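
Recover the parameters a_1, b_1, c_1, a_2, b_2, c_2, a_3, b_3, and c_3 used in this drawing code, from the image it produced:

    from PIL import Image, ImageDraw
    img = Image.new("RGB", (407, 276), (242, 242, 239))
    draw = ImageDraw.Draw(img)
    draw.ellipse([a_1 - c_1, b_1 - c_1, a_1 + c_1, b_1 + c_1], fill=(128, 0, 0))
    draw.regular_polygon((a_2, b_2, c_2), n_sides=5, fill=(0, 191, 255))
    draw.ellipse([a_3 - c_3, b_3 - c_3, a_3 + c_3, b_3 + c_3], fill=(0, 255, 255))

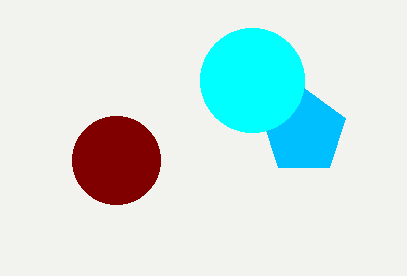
a_1 = 116; b_1 = 160; c_1 = 44; a_2 = 304; b_2 = 132; c_2 = 44; a_3 = 252; b_3 = 80; c_3 = 52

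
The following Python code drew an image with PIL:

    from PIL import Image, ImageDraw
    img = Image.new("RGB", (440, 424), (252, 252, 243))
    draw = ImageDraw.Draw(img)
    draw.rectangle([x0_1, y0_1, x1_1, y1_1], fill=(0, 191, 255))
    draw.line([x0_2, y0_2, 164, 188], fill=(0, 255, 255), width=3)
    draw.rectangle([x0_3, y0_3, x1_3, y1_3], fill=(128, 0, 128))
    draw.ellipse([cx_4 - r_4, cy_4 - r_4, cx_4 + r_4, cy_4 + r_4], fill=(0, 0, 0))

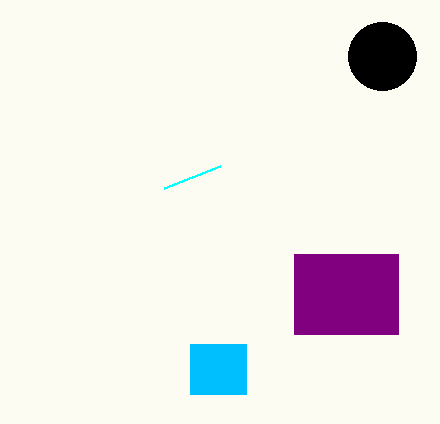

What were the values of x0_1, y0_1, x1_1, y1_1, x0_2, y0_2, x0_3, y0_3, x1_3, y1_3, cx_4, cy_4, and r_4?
x0_1 = 190
y0_1 = 344
x1_1 = 246
y1_1 = 394
x0_2 = 220
y0_2 = 166
x0_3 = 294
y0_3 = 254
x1_3 = 398
y1_3 = 334
cx_4 = 382
cy_4 = 56
r_4 = 34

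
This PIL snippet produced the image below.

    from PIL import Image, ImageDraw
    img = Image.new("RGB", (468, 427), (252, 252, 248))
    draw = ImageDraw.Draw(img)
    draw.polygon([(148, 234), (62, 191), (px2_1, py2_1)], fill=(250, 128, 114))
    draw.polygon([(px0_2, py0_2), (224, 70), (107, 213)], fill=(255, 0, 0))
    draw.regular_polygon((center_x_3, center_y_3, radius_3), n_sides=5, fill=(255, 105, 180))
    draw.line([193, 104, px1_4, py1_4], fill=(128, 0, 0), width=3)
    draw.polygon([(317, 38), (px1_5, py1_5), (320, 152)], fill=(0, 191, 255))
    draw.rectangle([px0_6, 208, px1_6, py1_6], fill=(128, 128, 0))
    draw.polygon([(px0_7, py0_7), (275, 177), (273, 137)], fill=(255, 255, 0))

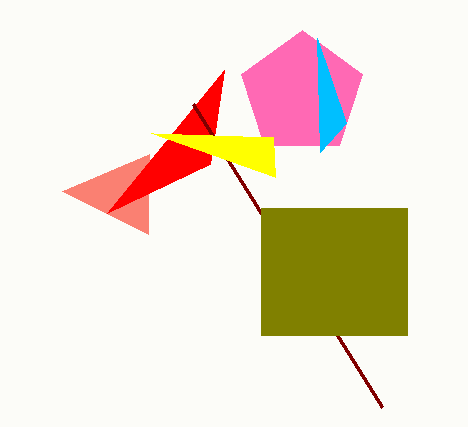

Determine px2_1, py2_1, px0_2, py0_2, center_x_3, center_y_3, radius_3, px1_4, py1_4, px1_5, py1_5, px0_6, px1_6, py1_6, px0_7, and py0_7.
px2_1 = 149, py2_1 = 154, px0_2 = 210, py0_2 = 164, center_x_3 = 302, center_y_3 = 94, radius_3 = 64, px1_4 = 382, py1_4 = 407, px1_5 = 346, py1_5 = 123, px0_6 = 261, px1_6 = 407, py1_6 = 335, px0_7 = 151, py0_7 = 133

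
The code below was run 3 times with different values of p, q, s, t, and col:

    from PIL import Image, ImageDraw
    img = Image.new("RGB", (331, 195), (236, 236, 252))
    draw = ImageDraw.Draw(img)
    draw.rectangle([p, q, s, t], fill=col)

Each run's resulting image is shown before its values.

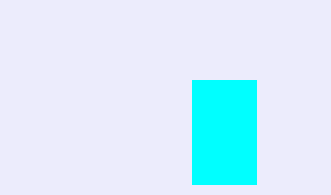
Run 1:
p = 192, q = 80, s = 256, t = 184, col = 'cyan'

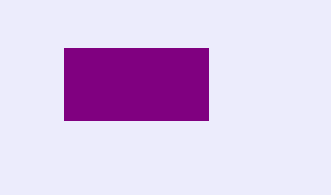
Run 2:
p = 64
q = 48
s = 208
t = 120
col = 'purple'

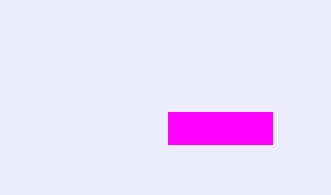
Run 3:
p = 168, q = 112, s = 272, t = 144, col = 'magenta'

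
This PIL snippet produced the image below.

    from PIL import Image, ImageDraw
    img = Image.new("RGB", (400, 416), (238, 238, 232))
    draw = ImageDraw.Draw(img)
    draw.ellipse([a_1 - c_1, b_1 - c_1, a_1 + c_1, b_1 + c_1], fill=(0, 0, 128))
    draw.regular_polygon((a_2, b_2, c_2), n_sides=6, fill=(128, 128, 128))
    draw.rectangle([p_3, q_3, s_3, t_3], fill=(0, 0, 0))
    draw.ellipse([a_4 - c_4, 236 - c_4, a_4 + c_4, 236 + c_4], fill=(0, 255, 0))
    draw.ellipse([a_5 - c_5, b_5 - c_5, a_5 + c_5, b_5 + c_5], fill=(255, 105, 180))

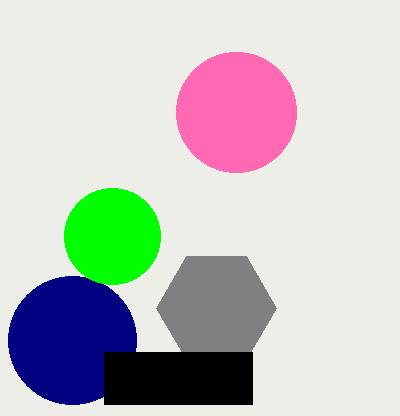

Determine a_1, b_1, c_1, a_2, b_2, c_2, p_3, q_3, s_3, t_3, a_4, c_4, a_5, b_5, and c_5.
a_1 = 72, b_1 = 340, c_1 = 64, a_2 = 216, b_2 = 308, c_2 = 60, p_3 = 104, q_3 = 352, s_3 = 252, t_3 = 404, a_4 = 112, c_4 = 48, a_5 = 236, b_5 = 112, c_5 = 60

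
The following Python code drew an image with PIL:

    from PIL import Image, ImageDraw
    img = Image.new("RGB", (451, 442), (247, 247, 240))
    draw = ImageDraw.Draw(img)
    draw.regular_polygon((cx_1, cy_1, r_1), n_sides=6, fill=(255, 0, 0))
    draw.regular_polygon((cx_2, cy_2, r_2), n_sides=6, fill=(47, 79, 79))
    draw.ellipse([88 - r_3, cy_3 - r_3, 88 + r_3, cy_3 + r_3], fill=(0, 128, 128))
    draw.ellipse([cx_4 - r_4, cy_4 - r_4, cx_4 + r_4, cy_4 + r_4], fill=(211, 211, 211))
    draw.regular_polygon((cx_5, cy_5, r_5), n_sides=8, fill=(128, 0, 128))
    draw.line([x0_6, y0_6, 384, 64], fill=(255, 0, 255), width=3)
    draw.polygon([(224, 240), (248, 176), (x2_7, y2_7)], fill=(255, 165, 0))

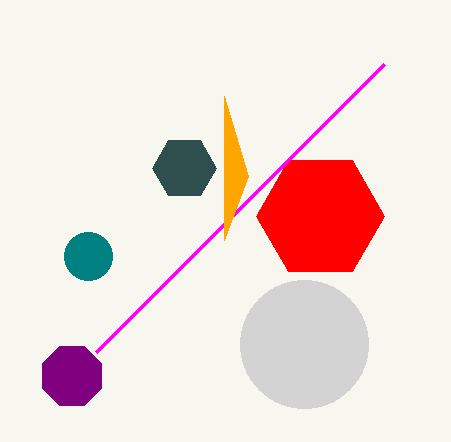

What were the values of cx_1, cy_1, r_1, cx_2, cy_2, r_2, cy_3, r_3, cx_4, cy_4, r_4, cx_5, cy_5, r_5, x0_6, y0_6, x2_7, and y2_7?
cx_1 = 320; cy_1 = 216; r_1 = 64; cx_2 = 184; cy_2 = 168; r_2 = 32; cy_3 = 256; r_3 = 24; cx_4 = 304; cy_4 = 344; r_4 = 64; cx_5 = 72; cy_5 = 376; r_5 = 32; x0_6 = 96; y0_6 = 352; x2_7 = 224; y2_7 = 96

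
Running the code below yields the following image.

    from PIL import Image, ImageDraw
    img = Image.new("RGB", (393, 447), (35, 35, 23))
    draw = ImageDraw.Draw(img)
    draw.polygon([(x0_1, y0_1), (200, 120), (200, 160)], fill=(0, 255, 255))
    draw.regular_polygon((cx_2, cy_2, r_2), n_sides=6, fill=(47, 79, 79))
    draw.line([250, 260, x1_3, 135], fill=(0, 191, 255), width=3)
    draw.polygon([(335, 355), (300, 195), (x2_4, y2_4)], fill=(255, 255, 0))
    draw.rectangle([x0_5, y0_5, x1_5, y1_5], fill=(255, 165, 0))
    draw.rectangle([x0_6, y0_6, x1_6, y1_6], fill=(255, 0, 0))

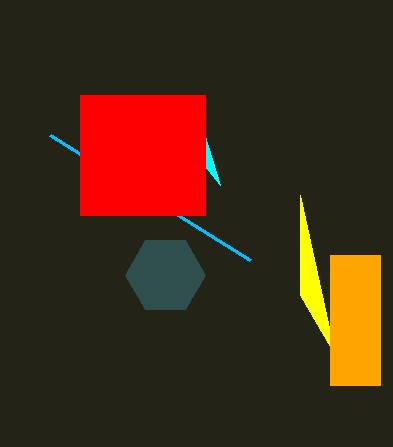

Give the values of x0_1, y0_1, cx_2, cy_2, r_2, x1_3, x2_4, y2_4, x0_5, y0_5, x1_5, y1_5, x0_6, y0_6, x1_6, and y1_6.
x0_1 = 220, y0_1 = 185, cx_2 = 165, cy_2 = 275, r_2 = 40, x1_3 = 50, x2_4 = 300, y2_4 = 295, x0_5 = 330, y0_5 = 255, x1_5 = 380, y1_5 = 385, x0_6 = 80, y0_6 = 95, x1_6 = 205, y1_6 = 215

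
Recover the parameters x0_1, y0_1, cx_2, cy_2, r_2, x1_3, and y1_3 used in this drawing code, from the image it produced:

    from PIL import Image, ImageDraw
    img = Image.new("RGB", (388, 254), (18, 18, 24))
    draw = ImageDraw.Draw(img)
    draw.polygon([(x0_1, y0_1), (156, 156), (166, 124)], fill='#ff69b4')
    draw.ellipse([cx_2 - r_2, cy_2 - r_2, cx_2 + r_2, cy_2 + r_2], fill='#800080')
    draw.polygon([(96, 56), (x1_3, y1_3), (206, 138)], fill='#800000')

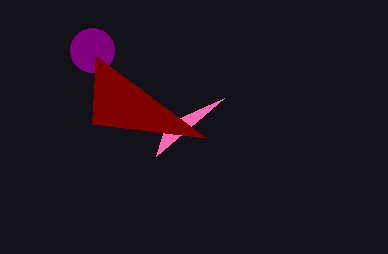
x0_1 = 224, y0_1 = 98, cx_2 = 92, cy_2 = 50, r_2 = 22, x1_3 = 92, y1_3 = 124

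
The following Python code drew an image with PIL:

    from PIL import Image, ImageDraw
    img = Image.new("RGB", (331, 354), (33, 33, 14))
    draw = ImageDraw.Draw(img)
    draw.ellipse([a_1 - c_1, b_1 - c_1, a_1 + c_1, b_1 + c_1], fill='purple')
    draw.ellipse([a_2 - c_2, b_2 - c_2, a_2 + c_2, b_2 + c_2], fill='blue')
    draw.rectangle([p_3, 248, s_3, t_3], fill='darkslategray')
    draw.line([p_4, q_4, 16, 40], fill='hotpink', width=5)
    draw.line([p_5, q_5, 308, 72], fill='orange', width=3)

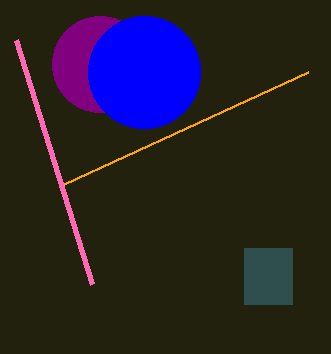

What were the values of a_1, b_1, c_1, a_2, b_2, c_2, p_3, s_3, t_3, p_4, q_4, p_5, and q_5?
a_1 = 100, b_1 = 64, c_1 = 48, a_2 = 144, b_2 = 72, c_2 = 56, p_3 = 244, s_3 = 292, t_3 = 304, p_4 = 92, q_4 = 284, p_5 = 64, q_5 = 184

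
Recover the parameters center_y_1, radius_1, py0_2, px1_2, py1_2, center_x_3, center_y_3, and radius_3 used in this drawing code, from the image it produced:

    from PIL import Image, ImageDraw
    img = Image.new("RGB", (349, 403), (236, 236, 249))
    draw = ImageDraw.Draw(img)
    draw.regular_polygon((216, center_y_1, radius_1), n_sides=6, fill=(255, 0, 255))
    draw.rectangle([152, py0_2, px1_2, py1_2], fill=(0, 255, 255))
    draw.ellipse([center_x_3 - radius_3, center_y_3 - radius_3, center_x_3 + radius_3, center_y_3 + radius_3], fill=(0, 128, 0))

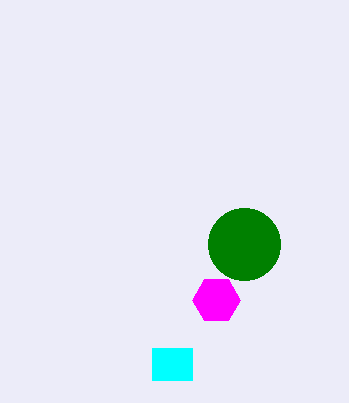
center_y_1 = 300
radius_1 = 24
py0_2 = 348
px1_2 = 192
py1_2 = 380
center_x_3 = 244
center_y_3 = 244
radius_3 = 36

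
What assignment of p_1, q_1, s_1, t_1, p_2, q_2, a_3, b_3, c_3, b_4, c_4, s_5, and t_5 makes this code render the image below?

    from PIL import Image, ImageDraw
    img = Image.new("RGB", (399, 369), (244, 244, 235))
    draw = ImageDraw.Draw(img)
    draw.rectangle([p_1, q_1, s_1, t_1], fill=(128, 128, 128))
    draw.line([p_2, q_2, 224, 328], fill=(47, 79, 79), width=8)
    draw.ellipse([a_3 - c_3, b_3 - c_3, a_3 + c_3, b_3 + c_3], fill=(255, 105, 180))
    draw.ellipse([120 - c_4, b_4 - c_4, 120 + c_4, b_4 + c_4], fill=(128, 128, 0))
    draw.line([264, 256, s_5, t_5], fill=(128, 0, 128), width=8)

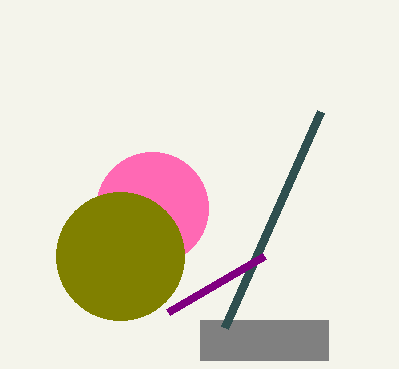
p_1 = 200, q_1 = 320, s_1 = 328, t_1 = 360, p_2 = 320, q_2 = 112, a_3 = 152, b_3 = 208, c_3 = 56, b_4 = 256, c_4 = 64, s_5 = 168, t_5 = 312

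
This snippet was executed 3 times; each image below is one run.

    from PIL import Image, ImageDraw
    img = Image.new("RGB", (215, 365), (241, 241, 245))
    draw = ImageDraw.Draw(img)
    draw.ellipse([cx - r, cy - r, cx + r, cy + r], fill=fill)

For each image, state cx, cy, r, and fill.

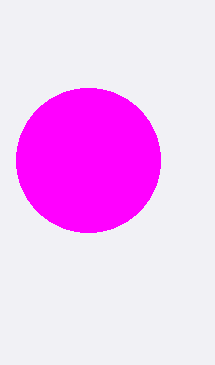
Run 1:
cx = 88
cy = 160
r = 72
fill = 'magenta'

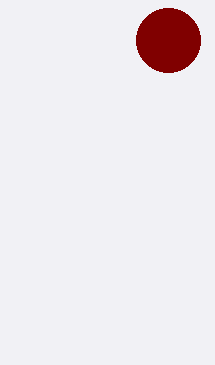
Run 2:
cx = 168, cy = 40, r = 32, fill = 'maroon'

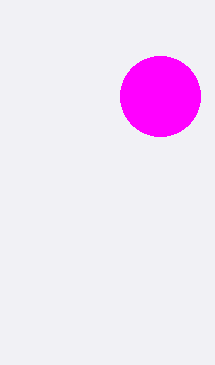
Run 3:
cx = 160; cy = 96; r = 40; fill = 'magenta'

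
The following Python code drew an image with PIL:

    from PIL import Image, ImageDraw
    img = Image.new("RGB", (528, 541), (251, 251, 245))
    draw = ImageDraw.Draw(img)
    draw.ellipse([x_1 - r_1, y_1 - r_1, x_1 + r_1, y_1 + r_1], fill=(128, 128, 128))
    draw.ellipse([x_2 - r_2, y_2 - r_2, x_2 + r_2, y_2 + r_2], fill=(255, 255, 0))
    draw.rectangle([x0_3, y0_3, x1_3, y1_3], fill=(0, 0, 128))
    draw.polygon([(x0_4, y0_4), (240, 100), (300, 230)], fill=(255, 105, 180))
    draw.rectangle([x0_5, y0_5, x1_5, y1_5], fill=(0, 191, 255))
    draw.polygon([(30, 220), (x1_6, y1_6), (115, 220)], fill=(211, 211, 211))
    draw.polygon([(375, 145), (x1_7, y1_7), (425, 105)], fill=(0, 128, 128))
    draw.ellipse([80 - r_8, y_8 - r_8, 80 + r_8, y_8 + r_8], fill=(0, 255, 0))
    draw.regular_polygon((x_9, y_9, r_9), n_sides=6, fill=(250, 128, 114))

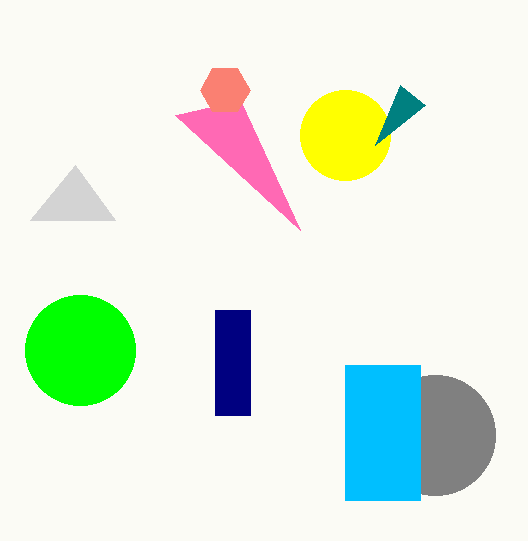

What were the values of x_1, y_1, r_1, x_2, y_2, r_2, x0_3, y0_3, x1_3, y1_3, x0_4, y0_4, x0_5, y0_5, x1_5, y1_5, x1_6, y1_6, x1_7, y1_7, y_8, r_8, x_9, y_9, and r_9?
x_1 = 435
y_1 = 435
r_1 = 60
x_2 = 345
y_2 = 135
r_2 = 45
x0_3 = 215
y0_3 = 310
x1_3 = 250
y1_3 = 415
x0_4 = 175
y0_4 = 115
x0_5 = 345
y0_5 = 365
x1_5 = 420
y1_5 = 500
x1_6 = 75
y1_6 = 165
x1_7 = 400
y1_7 = 85
y_8 = 350
r_8 = 55
x_9 = 225
y_9 = 90
r_9 = 25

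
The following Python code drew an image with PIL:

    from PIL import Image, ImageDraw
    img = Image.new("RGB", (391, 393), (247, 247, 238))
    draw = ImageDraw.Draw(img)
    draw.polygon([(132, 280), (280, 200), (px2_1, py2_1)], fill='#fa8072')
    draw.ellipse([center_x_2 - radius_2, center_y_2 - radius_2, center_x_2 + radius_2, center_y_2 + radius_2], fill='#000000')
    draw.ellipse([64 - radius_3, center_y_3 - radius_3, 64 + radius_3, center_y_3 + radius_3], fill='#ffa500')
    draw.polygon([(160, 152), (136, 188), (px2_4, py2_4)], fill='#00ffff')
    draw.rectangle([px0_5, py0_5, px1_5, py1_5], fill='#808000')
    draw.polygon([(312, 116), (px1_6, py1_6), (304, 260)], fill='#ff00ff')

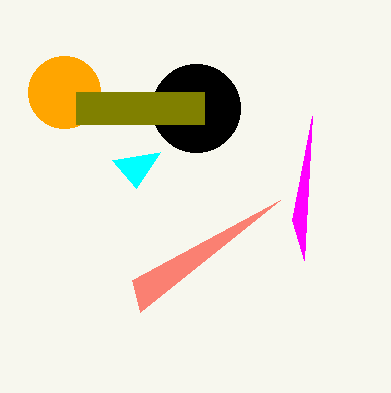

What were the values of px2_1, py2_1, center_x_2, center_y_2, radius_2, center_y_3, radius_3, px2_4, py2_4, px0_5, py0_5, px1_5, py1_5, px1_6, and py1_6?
px2_1 = 140, py2_1 = 312, center_x_2 = 196, center_y_2 = 108, radius_2 = 44, center_y_3 = 92, radius_3 = 36, px2_4 = 112, py2_4 = 160, px0_5 = 76, py0_5 = 92, px1_5 = 204, py1_5 = 124, px1_6 = 292, py1_6 = 220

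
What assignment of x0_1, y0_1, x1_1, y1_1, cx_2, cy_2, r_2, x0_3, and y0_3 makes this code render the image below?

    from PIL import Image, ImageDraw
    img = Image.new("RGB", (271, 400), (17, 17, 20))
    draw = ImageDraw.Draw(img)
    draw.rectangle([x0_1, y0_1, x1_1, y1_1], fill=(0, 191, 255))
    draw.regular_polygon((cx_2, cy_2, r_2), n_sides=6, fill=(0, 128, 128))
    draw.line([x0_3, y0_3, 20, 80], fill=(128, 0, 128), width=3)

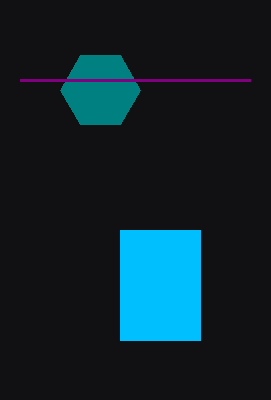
x0_1 = 120, y0_1 = 230, x1_1 = 200, y1_1 = 340, cx_2 = 100, cy_2 = 90, r_2 = 40, x0_3 = 250, y0_3 = 80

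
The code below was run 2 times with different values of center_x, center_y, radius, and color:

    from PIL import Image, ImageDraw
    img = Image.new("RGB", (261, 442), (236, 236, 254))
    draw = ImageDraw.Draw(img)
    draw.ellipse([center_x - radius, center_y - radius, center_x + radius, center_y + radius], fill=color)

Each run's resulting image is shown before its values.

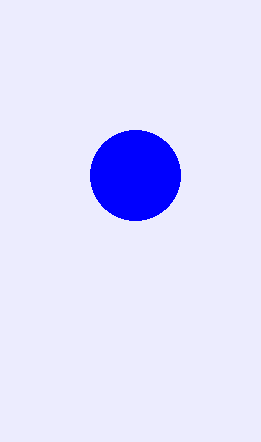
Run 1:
center_x = 135, center_y = 175, radius = 45, color = 'blue'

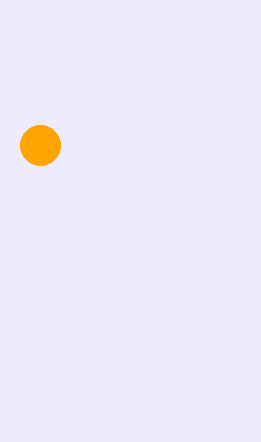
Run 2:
center_x = 40
center_y = 145
radius = 20
color = 'orange'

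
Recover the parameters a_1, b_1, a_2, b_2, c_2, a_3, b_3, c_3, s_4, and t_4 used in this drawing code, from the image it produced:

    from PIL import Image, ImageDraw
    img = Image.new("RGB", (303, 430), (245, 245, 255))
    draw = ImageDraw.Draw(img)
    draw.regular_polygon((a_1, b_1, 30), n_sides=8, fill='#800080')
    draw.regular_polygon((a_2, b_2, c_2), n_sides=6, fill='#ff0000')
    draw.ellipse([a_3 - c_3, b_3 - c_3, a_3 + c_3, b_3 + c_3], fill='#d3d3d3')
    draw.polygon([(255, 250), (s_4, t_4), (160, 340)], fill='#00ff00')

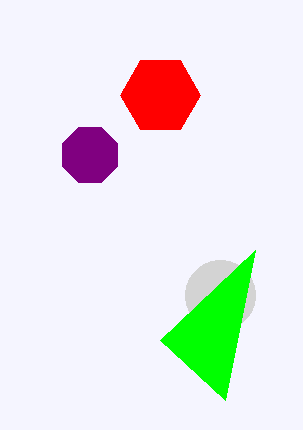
a_1 = 90, b_1 = 155, a_2 = 160, b_2 = 95, c_2 = 40, a_3 = 220, b_3 = 295, c_3 = 35, s_4 = 225, t_4 = 400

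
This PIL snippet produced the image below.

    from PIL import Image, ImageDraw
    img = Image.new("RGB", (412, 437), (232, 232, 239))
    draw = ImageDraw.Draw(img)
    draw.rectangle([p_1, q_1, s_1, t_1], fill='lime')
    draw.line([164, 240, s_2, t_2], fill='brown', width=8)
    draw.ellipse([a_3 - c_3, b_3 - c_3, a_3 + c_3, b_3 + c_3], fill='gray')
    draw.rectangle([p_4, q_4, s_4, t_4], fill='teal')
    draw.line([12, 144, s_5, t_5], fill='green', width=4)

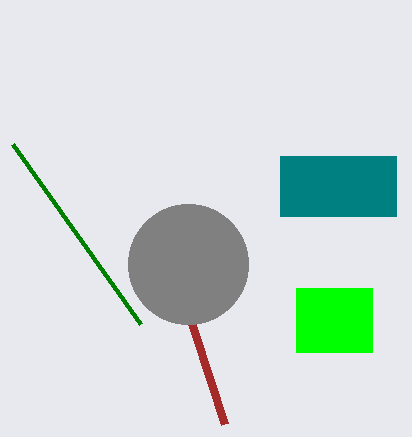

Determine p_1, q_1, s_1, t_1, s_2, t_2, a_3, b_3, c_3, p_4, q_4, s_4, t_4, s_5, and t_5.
p_1 = 296
q_1 = 288
s_1 = 372
t_1 = 352
s_2 = 224
t_2 = 424
a_3 = 188
b_3 = 264
c_3 = 60
p_4 = 280
q_4 = 156
s_4 = 396
t_4 = 216
s_5 = 140
t_5 = 324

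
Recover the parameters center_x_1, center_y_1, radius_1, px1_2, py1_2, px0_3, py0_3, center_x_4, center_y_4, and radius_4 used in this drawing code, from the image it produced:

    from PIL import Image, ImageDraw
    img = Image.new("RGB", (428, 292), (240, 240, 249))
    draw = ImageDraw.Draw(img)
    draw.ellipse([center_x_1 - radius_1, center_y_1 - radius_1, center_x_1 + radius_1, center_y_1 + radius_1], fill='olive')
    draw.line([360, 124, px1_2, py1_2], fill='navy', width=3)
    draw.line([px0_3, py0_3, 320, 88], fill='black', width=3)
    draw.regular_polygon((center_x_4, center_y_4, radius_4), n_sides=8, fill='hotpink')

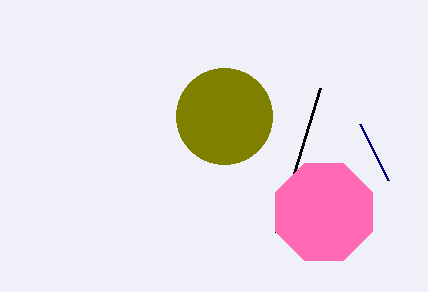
center_x_1 = 224, center_y_1 = 116, radius_1 = 48, px1_2 = 388, py1_2 = 180, px0_3 = 276, py0_3 = 232, center_x_4 = 324, center_y_4 = 212, radius_4 = 52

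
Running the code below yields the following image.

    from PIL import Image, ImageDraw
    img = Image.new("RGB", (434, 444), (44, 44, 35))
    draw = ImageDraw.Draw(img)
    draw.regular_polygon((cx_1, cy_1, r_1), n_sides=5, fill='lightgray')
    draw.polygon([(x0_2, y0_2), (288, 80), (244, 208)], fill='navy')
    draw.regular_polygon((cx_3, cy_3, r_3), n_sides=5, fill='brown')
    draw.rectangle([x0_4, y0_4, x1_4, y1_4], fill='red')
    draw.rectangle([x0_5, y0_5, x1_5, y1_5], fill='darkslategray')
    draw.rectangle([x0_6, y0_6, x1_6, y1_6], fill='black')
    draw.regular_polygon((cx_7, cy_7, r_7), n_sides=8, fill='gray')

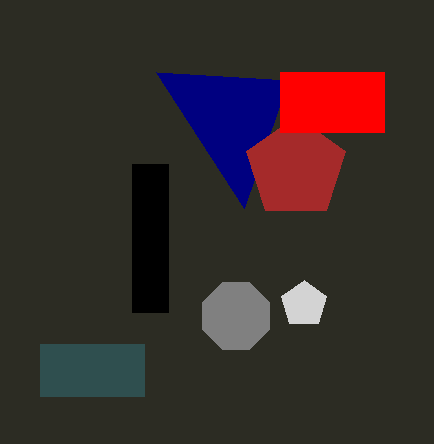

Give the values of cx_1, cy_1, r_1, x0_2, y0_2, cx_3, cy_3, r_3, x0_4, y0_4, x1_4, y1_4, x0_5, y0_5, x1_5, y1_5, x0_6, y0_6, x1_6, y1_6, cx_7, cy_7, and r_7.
cx_1 = 304
cy_1 = 304
r_1 = 24
x0_2 = 156
y0_2 = 72
cx_3 = 296
cy_3 = 168
r_3 = 52
x0_4 = 280
y0_4 = 72
x1_4 = 384
y1_4 = 132
x0_5 = 40
y0_5 = 344
x1_5 = 144
y1_5 = 396
x0_6 = 132
y0_6 = 164
x1_6 = 168
y1_6 = 312
cx_7 = 236
cy_7 = 316
r_7 = 36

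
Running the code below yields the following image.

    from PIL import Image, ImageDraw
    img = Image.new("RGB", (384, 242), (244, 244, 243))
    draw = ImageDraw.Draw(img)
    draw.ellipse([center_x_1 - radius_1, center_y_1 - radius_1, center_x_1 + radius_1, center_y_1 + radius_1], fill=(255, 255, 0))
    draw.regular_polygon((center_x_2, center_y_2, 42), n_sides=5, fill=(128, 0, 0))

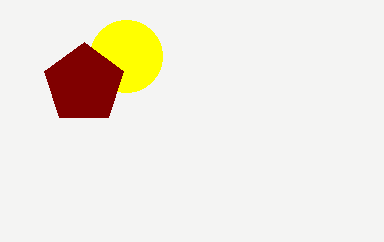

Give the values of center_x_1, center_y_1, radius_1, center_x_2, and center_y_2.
center_x_1 = 126, center_y_1 = 56, radius_1 = 36, center_x_2 = 84, center_y_2 = 84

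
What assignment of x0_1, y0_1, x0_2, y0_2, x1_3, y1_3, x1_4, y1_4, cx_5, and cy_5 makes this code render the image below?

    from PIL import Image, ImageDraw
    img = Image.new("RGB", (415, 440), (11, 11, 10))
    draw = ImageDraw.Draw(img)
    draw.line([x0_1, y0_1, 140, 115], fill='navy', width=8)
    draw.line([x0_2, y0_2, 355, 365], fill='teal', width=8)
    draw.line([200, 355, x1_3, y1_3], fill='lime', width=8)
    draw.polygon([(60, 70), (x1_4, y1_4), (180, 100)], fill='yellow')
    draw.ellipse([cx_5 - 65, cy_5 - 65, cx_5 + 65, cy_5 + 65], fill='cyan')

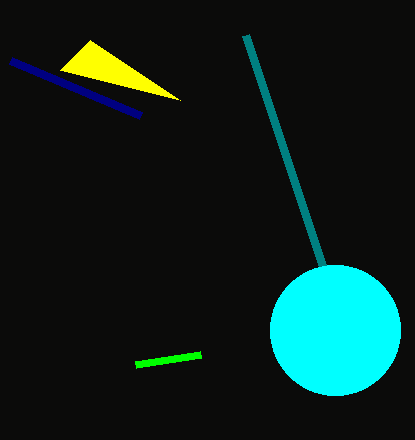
x0_1 = 10, y0_1 = 60, x0_2 = 245, y0_2 = 35, x1_3 = 135, y1_3 = 365, x1_4 = 90, y1_4 = 40, cx_5 = 335, cy_5 = 330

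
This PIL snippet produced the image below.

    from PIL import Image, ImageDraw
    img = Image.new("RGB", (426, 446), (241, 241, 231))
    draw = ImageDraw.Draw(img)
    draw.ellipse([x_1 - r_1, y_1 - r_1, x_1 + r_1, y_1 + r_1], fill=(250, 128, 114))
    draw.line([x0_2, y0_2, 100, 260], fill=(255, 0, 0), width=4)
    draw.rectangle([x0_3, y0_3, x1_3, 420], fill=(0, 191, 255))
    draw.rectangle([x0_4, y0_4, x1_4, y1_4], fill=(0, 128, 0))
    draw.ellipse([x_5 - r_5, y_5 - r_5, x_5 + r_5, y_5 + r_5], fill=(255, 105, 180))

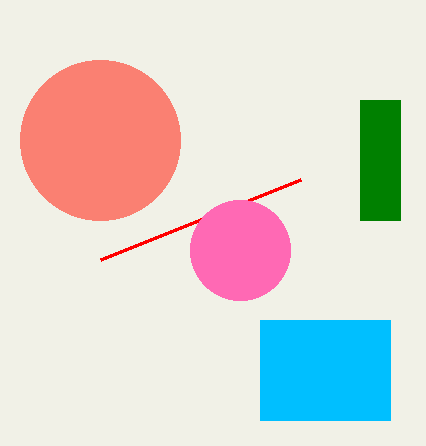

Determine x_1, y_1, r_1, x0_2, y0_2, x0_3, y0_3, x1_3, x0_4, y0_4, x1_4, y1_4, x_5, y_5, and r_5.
x_1 = 100
y_1 = 140
r_1 = 80
x0_2 = 300
y0_2 = 180
x0_3 = 260
y0_3 = 320
x1_3 = 390
x0_4 = 360
y0_4 = 100
x1_4 = 400
y1_4 = 220
x_5 = 240
y_5 = 250
r_5 = 50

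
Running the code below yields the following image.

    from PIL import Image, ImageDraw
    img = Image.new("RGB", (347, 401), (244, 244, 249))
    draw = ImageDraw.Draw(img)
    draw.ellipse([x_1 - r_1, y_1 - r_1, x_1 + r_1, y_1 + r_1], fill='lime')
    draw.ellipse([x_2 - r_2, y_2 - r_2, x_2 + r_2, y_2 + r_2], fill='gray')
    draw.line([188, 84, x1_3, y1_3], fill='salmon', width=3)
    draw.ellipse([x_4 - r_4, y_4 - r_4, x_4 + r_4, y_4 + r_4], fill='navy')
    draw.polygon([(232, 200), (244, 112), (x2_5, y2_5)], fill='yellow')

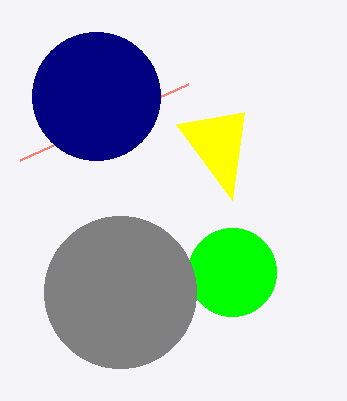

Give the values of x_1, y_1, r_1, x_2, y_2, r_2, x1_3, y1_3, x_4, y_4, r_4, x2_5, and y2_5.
x_1 = 232; y_1 = 272; r_1 = 44; x_2 = 120; y_2 = 292; r_2 = 76; x1_3 = 20; y1_3 = 160; x_4 = 96; y_4 = 96; r_4 = 64; x2_5 = 176; y2_5 = 124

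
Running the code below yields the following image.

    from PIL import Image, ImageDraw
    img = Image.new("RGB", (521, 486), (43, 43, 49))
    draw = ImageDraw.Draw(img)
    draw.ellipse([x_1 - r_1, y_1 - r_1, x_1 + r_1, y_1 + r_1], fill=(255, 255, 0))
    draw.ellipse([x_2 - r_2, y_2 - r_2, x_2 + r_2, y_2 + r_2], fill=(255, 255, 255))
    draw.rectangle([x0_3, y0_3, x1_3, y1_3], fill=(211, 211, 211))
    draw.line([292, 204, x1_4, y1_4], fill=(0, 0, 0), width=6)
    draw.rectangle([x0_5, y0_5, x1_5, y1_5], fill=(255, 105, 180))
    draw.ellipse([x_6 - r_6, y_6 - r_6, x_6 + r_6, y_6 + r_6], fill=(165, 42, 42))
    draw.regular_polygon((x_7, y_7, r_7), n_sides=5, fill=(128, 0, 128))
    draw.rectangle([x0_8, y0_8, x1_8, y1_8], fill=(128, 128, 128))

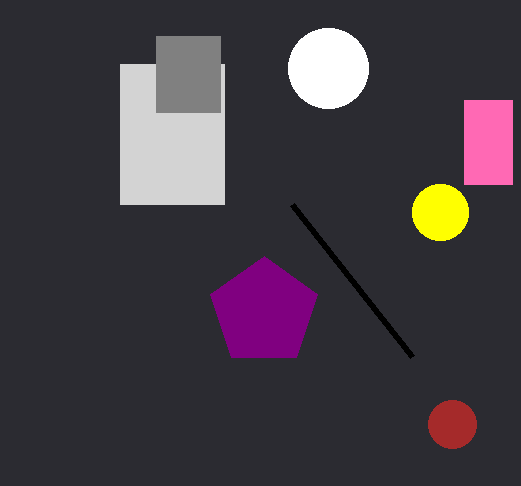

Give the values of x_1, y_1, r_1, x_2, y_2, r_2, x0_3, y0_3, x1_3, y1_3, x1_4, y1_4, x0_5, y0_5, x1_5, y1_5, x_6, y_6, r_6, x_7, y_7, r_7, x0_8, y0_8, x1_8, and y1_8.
x_1 = 440
y_1 = 212
r_1 = 28
x_2 = 328
y_2 = 68
r_2 = 40
x0_3 = 120
y0_3 = 64
x1_3 = 224
y1_3 = 204
x1_4 = 412
y1_4 = 356
x0_5 = 464
y0_5 = 100
x1_5 = 512
y1_5 = 184
x_6 = 452
y_6 = 424
r_6 = 24
x_7 = 264
y_7 = 312
r_7 = 56
x0_8 = 156
y0_8 = 36
x1_8 = 220
y1_8 = 112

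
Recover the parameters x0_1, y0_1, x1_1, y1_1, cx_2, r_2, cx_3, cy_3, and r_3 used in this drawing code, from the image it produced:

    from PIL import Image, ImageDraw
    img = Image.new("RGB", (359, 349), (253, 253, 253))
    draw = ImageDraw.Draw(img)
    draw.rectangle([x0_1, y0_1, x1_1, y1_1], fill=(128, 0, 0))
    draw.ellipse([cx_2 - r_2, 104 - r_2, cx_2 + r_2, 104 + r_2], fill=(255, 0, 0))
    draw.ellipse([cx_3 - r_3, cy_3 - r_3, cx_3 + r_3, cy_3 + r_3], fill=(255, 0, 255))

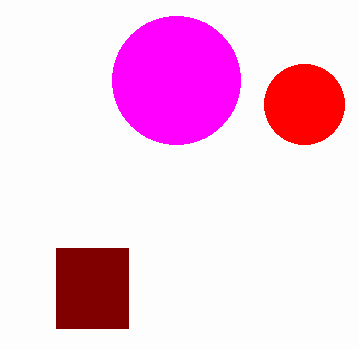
x0_1 = 56; y0_1 = 248; x1_1 = 128; y1_1 = 328; cx_2 = 304; r_2 = 40; cx_3 = 176; cy_3 = 80; r_3 = 64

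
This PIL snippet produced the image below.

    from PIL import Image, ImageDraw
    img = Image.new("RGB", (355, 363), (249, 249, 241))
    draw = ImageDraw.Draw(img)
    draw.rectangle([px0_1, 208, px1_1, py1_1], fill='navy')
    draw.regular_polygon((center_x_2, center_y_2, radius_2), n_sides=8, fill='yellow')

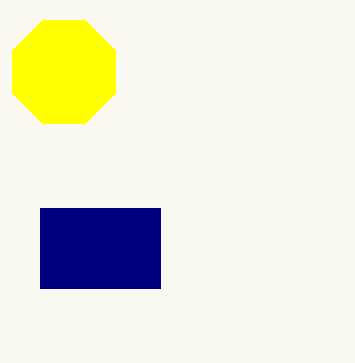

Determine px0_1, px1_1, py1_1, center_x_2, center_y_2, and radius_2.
px0_1 = 40
px1_1 = 160
py1_1 = 288
center_x_2 = 64
center_y_2 = 72
radius_2 = 56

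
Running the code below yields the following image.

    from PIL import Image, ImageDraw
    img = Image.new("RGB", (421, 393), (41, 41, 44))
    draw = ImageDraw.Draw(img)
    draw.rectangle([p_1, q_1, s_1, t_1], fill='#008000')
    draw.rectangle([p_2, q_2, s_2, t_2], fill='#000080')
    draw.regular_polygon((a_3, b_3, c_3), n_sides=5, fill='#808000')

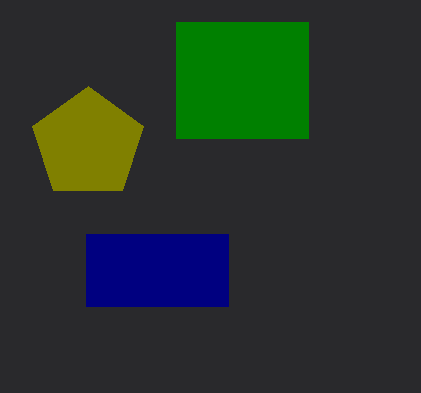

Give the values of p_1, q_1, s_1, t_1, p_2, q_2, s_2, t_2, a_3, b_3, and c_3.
p_1 = 176; q_1 = 22; s_1 = 308; t_1 = 138; p_2 = 86; q_2 = 234; s_2 = 228; t_2 = 306; a_3 = 88; b_3 = 144; c_3 = 58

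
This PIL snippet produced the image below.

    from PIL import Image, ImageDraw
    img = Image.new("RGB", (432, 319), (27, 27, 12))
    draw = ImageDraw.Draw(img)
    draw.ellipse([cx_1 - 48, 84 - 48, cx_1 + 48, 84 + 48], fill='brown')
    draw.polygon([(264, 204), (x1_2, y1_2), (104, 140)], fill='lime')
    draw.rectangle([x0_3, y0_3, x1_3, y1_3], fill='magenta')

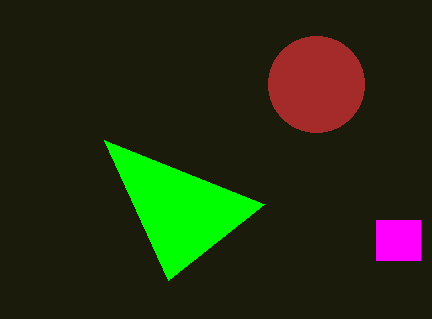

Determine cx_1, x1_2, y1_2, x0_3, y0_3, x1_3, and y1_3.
cx_1 = 316
x1_2 = 168
y1_2 = 280
x0_3 = 376
y0_3 = 220
x1_3 = 420
y1_3 = 260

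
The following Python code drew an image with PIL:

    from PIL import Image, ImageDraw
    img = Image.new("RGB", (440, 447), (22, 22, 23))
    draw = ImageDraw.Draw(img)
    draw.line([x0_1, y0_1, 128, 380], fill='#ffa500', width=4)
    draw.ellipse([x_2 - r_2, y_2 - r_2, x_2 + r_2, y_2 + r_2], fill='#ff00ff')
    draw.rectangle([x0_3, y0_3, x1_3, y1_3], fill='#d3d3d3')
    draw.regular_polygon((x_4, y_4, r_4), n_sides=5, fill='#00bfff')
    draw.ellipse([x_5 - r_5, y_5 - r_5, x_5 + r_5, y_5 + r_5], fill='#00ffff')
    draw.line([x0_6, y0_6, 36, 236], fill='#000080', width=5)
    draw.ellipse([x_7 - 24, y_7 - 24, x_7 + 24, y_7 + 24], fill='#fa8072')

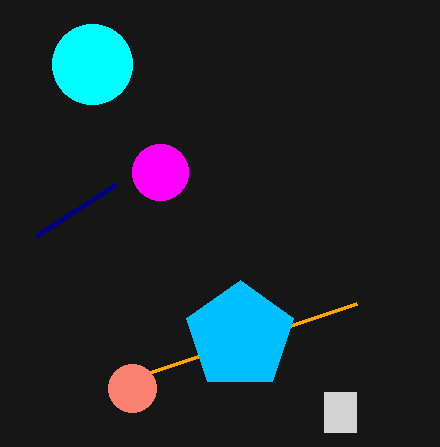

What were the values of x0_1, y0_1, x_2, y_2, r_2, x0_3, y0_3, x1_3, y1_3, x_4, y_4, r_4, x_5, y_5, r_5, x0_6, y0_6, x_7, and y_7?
x0_1 = 356, y0_1 = 304, x_2 = 160, y_2 = 172, r_2 = 28, x0_3 = 324, y0_3 = 392, x1_3 = 356, y1_3 = 432, x_4 = 240, y_4 = 336, r_4 = 56, x_5 = 92, y_5 = 64, r_5 = 40, x0_6 = 116, y0_6 = 184, x_7 = 132, y_7 = 388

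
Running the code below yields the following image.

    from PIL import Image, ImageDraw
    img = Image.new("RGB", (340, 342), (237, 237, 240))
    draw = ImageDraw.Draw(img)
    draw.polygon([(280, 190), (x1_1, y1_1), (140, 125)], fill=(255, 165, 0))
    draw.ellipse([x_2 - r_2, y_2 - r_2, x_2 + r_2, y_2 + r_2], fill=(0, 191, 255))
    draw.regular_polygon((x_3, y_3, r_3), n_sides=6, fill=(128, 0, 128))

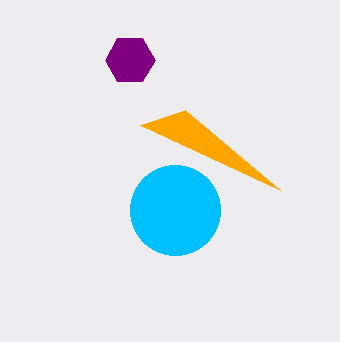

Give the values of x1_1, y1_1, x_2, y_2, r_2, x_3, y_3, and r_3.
x1_1 = 185; y1_1 = 110; x_2 = 175; y_2 = 210; r_2 = 45; x_3 = 130; y_3 = 60; r_3 = 25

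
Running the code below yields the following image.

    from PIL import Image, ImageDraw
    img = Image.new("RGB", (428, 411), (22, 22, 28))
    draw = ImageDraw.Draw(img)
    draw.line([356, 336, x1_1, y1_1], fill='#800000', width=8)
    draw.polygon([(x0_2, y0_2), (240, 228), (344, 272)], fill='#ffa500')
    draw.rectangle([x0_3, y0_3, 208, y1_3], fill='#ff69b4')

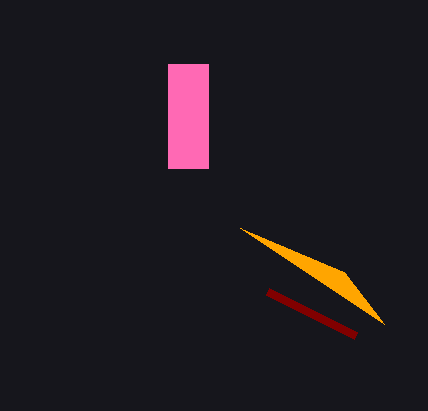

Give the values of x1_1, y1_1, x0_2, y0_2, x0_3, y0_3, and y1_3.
x1_1 = 268, y1_1 = 292, x0_2 = 384, y0_2 = 324, x0_3 = 168, y0_3 = 64, y1_3 = 168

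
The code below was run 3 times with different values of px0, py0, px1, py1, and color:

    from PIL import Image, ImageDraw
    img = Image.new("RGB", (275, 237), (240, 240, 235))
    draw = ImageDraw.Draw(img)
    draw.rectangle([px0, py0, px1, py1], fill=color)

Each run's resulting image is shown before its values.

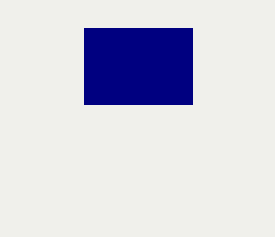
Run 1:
px0 = 84, py0 = 28, px1 = 192, py1 = 104, color = 'navy'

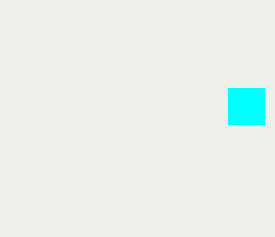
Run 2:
px0 = 228, py0 = 88, px1 = 264, py1 = 124, color = 'cyan'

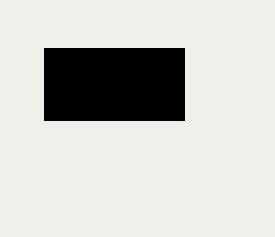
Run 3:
px0 = 44, py0 = 48, px1 = 184, py1 = 120, color = 'black'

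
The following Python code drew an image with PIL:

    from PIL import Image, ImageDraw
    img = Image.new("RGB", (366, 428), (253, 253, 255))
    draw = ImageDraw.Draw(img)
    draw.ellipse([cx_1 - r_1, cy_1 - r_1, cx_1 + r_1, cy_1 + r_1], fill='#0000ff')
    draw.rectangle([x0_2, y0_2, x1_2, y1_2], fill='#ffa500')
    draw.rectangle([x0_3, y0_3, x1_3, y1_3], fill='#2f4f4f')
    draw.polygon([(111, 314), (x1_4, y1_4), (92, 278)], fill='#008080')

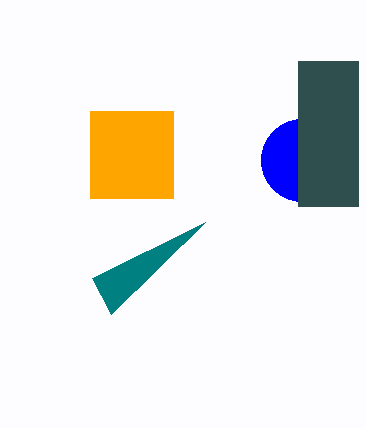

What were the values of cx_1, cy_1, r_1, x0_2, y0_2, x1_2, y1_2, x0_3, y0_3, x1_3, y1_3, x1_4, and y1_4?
cx_1 = 302
cy_1 = 160
r_1 = 41
x0_2 = 90
y0_2 = 111
x1_2 = 173
y1_2 = 198
x0_3 = 298
y0_3 = 61
x1_3 = 358
y1_3 = 206
x1_4 = 205
y1_4 = 222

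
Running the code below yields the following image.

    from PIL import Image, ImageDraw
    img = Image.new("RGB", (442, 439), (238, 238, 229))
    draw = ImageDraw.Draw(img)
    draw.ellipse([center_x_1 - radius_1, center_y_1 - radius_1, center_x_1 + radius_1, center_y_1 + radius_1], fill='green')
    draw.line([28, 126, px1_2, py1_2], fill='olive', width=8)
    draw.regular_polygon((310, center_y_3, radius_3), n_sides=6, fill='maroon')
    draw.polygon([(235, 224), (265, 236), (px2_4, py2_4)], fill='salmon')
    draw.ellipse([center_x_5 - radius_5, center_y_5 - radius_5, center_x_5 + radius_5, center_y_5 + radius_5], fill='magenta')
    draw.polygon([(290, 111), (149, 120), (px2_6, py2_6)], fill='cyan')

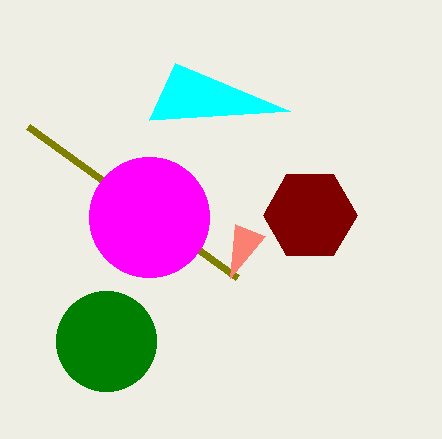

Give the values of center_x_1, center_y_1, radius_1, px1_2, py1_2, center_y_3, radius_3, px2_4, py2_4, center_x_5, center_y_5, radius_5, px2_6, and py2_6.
center_x_1 = 106, center_y_1 = 341, radius_1 = 50, px1_2 = 237, py1_2 = 277, center_y_3 = 215, radius_3 = 47, px2_4 = 230, py2_4 = 278, center_x_5 = 149, center_y_5 = 217, radius_5 = 60, px2_6 = 175, py2_6 = 63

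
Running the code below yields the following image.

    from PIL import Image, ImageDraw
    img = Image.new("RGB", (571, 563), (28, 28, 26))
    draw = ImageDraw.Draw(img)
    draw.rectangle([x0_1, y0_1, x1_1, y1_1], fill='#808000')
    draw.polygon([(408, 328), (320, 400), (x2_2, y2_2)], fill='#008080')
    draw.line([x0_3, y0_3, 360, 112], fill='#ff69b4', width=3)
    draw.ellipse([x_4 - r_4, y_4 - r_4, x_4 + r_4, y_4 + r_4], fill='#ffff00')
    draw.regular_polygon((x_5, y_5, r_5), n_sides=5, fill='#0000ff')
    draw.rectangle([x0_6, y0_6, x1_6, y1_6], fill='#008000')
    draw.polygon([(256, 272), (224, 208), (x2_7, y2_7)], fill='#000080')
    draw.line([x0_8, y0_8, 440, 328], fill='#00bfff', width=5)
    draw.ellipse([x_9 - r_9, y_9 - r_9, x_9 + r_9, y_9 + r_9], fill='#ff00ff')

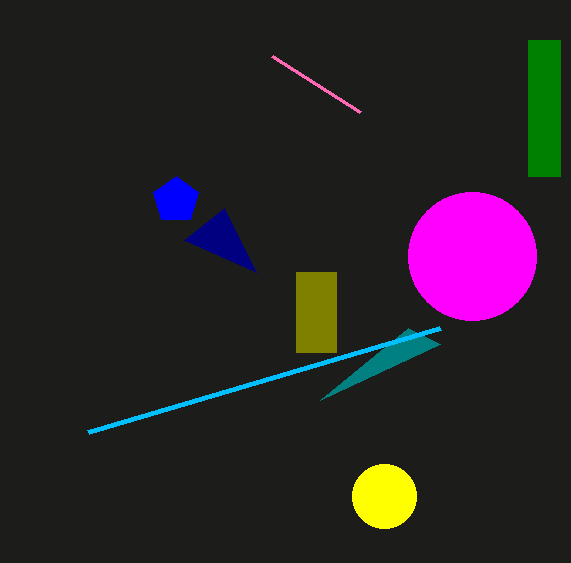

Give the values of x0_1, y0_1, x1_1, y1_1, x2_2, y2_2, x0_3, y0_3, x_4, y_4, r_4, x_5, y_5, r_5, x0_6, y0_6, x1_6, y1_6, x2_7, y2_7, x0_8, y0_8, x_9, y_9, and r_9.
x0_1 = 296, y0_1 = 272, x1_1 = 336, y1_1 = 352, x2_2 = 440, y2_2 = 344, x0_3 = 272, y0_3 = 56, x_4 = 384, y_4 = 496, r_4 = 32, x_5 = 176, y_5 = 200, r_5 = 24, x0_6 = 528, y0_6 = 40, x1_6 = 560, y1_6 = 176, x2_7 = 184, y2_7 = 240, x0_8 = 88, y0_8 = 432, x_9 = 472, y_9 = 256, r_9 = 64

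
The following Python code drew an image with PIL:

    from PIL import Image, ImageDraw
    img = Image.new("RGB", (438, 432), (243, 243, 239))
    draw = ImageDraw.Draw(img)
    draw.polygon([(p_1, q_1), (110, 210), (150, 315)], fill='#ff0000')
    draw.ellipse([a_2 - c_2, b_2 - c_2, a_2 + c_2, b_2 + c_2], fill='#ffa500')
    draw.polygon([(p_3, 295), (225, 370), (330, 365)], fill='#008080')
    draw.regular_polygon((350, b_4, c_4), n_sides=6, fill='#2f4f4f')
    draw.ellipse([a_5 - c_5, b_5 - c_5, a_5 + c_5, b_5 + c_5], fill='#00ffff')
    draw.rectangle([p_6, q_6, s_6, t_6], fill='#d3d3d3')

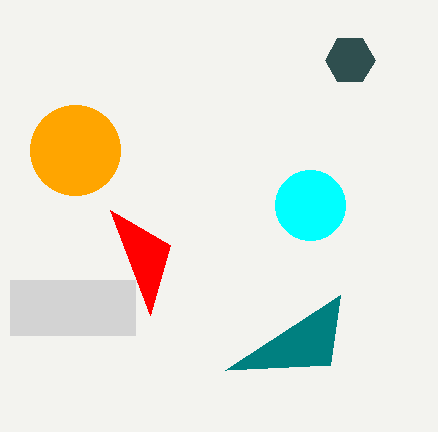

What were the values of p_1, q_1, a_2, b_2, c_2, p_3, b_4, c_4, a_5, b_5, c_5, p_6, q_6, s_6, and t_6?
p_1 = 170
q_1 = 245
a_2 = 75
b_2 = 150
c_2 = 45
p_3 = 340
b_4 = 60
c_4 = 25
a_5 = 310
b_5 = 205
c_5 = 35
p_6 = 10
q_6 = 280
s_6 = 135
t_6 = 335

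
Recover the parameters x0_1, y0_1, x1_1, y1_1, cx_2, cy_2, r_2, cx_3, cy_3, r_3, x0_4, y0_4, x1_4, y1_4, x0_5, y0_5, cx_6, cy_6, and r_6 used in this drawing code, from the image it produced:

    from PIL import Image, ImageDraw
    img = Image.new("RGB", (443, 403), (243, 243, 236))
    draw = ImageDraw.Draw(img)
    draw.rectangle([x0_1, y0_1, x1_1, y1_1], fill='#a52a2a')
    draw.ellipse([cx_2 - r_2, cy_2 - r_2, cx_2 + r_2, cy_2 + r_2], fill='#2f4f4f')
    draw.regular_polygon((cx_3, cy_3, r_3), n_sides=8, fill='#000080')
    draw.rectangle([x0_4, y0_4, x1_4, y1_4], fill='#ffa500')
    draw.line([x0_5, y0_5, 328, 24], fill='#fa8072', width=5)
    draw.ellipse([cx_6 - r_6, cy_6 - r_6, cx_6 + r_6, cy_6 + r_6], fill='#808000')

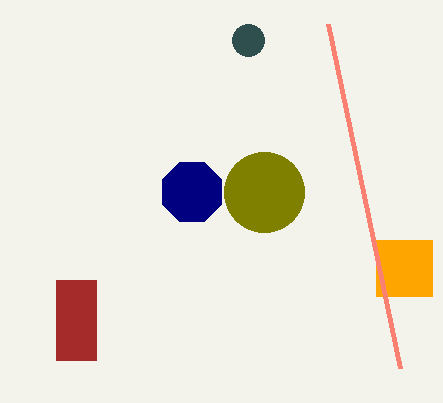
x0_1 = 56
y0_1 = 280
x1_1 = 96
y1_1 = 360
cx_2 = 248
cy_2 = 40
r_2 = 16
cx_3 = 192
cy_3 = 192
r_3 = 32
x0_4 = 376
y0_4 = 240
x1_4 = 432
y1_4 = 296
x0_5 = 400
y0_5 = 368
cx_6 = 264
cy_6 = 192
r_6 = 40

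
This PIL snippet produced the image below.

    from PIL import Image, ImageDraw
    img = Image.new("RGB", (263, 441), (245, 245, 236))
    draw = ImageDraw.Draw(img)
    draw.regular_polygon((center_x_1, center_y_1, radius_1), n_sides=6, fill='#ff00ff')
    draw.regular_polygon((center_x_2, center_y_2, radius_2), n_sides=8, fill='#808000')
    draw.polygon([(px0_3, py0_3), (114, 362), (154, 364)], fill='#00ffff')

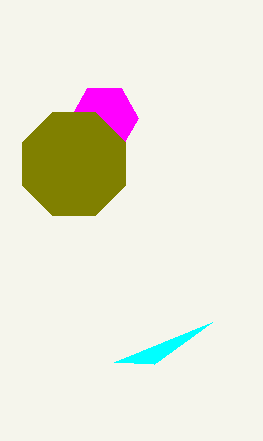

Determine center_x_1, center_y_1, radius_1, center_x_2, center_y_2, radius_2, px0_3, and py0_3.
center_x_1 = 104; center_y_1 = 118; radius_1 = 34; center_x_2 = 74; center_y_2 = 164; radius_2 = 56; px0_3 = 212; py0_3 = 322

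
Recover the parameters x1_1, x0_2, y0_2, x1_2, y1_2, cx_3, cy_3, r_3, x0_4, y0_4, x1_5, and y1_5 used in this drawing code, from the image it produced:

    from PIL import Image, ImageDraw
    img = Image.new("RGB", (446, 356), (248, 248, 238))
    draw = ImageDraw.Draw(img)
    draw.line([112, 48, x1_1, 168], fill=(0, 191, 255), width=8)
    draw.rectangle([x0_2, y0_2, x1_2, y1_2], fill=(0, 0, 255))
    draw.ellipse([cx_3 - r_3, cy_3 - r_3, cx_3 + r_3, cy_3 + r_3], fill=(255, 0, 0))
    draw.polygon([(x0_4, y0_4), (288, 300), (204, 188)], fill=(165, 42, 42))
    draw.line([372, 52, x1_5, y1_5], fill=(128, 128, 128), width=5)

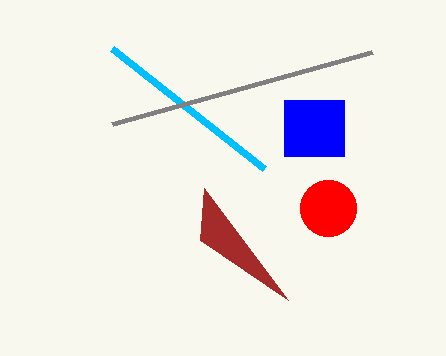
x1_1 = 264; x0_2 = 284; y0_2 = 100; x1_2 = 344; y1_2 = 156; cx_3 = 328; cy_3 = 208; r_3 = 28; x0_4 = 200; y0_4 = 240; x1_5 = 112; y1_5 = 124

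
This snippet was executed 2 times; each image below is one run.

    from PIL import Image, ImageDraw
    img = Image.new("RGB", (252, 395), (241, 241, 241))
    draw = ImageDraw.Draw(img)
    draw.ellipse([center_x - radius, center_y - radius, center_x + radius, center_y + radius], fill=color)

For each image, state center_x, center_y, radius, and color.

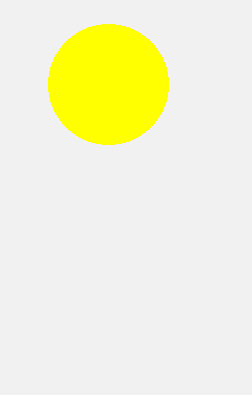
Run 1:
center_x = 108
center_y = 84
radius = 60
color = 'yellow'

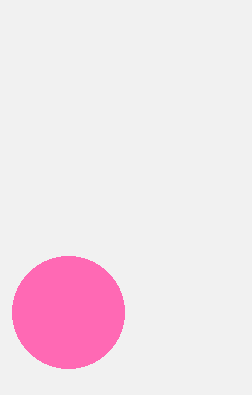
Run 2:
center_x = 68; center_y = 312; radius = 56; color = 'hotpink'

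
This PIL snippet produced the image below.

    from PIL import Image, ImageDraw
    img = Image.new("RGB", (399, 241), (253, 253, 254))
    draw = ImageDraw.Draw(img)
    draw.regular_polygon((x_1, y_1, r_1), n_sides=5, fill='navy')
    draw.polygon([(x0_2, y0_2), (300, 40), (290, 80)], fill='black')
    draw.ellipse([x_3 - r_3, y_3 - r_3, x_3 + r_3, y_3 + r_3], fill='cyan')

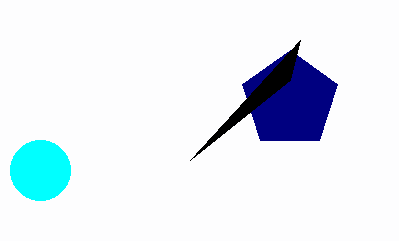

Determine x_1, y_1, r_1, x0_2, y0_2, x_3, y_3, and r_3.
x_1 = 290; y_1 = 100; r_1 = 50; x0_2 = 190; y0_2 = 160; x_3 = 40; y_3 = 170; r_3 = 30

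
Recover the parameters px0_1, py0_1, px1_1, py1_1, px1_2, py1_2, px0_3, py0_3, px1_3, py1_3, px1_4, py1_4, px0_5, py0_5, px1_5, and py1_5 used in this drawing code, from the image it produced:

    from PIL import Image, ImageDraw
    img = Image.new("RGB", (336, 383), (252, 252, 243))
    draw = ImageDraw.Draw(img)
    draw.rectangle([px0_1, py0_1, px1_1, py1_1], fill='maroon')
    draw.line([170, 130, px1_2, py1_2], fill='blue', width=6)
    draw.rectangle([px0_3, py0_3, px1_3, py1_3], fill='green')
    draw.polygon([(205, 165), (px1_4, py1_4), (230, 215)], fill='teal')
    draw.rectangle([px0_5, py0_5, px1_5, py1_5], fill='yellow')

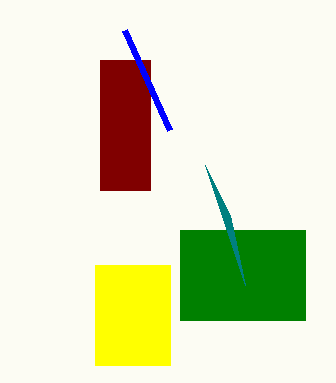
px0_1 = 100
py0_1 = 60
px1_1 = 150
py1_1 = 190
px1_2 = 125
py1_2 = 30
px0_3 = 180
py0_3 = 230
px1_3 = 305
py1_3 = 320
px1_4 = 245
py1_4 = 285
px0_5 = 95
py0_5 = 265
px1_5 = 170
py1_5 = 365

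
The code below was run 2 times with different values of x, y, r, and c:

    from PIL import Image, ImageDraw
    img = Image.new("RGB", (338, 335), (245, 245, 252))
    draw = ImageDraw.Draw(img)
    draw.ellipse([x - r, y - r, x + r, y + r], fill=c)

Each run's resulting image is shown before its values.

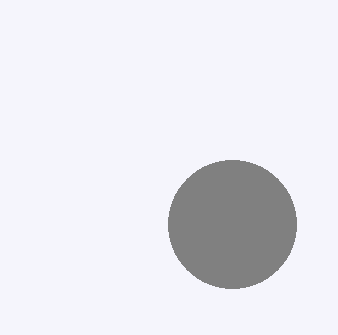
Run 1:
x = 232, y = 224, r = 64, c = 'gray'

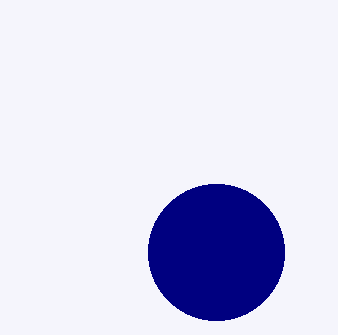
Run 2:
x = 216; y = 252; r = 68; c = 'navy'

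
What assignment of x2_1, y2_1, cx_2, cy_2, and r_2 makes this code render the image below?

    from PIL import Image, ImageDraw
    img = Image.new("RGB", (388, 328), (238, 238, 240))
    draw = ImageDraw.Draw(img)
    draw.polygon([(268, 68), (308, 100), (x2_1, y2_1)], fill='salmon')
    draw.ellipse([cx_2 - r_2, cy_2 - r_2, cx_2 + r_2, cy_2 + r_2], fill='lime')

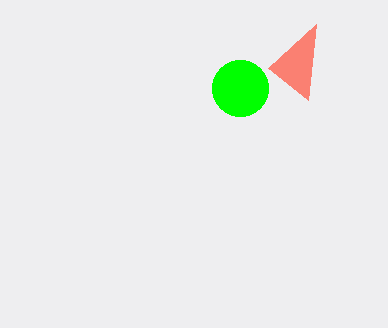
x2_1 = 316; y2_1 = 24; cx_2 = 240; cy_2 = 88; r_2 = 28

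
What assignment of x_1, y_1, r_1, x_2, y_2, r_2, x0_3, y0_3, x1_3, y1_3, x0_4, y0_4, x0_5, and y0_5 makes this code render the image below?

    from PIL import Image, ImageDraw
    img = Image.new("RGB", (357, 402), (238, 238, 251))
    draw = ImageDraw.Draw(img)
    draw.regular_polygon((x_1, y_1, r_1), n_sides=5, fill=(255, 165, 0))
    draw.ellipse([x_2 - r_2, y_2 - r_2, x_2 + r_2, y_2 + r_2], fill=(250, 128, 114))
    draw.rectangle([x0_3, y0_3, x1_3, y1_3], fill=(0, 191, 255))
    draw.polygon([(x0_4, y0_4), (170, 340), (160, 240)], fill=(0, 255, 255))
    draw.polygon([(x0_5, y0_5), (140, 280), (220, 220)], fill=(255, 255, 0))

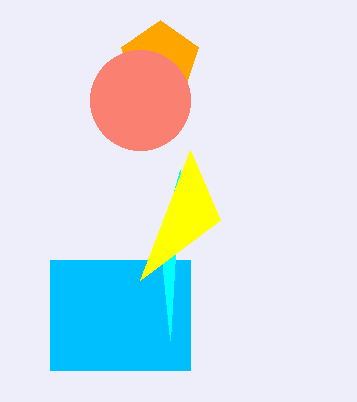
x_1 = 160, y_1 = 60, r_1 = 40, x_2 = 140, y_2 = 100, r_2 = 50, x0_3 = 50, y0_3 = 260, x1_3 = 190, y1_3 = 370, x0_4 = 180, y0_4 = 170, x0_5 = 190, y0_5 = 150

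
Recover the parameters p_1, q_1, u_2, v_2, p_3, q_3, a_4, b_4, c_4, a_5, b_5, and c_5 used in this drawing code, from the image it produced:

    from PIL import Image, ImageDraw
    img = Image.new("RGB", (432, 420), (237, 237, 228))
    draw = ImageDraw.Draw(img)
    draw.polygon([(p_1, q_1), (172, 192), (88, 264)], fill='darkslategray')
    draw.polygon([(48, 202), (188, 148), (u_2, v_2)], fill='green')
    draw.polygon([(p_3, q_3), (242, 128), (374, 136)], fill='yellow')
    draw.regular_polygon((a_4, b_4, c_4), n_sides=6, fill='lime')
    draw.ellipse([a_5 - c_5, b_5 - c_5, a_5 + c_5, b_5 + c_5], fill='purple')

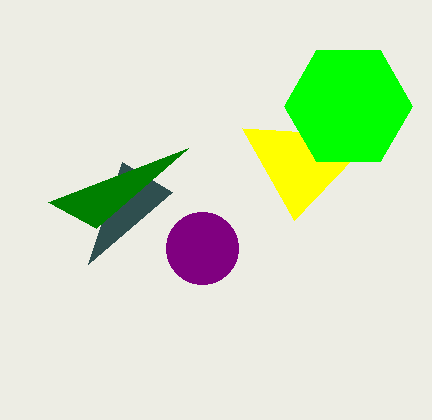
p_1 = 122, q_1 = 162, u_2 = 96, v_2 = 228, p_3 = 294, q_3 = 220, a_4 = 348, b_4 = 106, c_4 = 64, a_5 = 202, b_5 = 248, c_5 = 36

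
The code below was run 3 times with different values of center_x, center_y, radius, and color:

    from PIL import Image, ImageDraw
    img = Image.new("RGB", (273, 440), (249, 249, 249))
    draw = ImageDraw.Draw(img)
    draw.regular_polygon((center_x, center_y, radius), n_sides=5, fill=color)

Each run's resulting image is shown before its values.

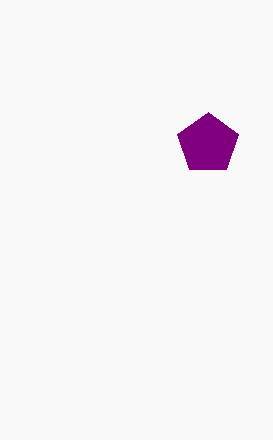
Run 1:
center_x = 208; center_y = 144; radius = 32; color = 'purple'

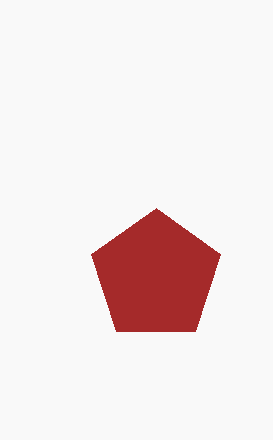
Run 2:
center_x = 156
center_y = 276
radius = 68
color = 'brown'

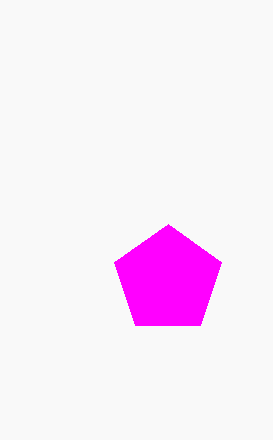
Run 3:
center_x = 168; center_y = 280; radius = 56; color = 'magenta'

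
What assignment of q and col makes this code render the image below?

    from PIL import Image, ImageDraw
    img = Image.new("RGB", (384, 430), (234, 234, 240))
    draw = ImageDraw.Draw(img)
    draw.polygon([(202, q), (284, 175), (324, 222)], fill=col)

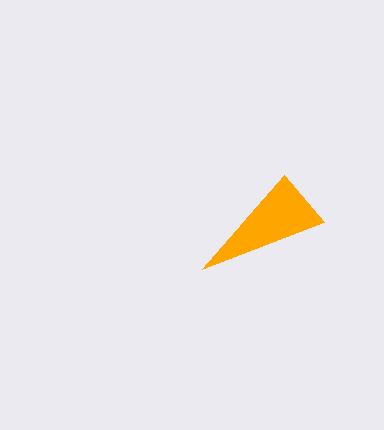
q = 269, col = 'orange'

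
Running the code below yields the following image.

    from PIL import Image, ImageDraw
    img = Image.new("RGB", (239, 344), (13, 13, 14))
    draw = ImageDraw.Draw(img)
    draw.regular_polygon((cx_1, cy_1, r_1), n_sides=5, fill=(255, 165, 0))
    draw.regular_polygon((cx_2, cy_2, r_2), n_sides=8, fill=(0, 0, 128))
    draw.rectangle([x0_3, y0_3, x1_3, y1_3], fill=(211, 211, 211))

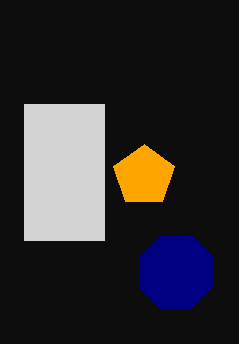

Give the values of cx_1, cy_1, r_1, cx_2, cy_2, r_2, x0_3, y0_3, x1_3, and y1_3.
cx_1 = 144
cy_1 = 176
r_1 = 32
cx_2 = 176
cy_2 = 272
r_2 = 40
x0_3 = 24
y0_3 = 104
x1_3 = 104
y1_3 = 240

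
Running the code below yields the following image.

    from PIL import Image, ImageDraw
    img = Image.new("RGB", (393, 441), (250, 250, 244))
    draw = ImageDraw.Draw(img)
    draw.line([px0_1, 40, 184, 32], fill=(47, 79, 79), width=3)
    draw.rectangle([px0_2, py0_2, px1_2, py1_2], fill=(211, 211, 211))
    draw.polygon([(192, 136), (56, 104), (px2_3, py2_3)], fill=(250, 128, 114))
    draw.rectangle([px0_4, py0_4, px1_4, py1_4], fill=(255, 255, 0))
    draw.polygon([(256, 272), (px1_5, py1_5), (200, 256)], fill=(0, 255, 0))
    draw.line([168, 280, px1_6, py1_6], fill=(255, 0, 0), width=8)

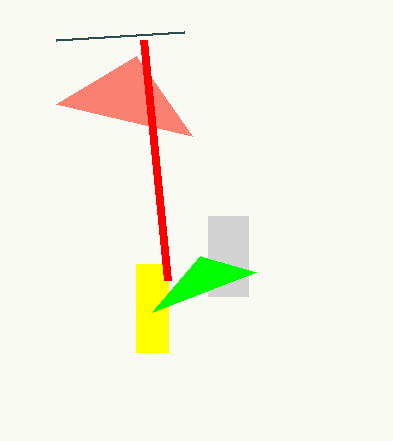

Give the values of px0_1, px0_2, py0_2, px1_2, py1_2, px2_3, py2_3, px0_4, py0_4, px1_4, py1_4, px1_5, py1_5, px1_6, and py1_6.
px0_1 = 56, px0_2 = 208, py0_2 = 216, px1_2 = 248, py1_2 = 296, px2_3 = 136, py2_3 = 56, px0_4 = 136, py0_4 = 264, px1_4 = 168, py1_4 = 352, px1_5 = 152, py1_5 = 312, px1_6 = 144, py1_6 = 40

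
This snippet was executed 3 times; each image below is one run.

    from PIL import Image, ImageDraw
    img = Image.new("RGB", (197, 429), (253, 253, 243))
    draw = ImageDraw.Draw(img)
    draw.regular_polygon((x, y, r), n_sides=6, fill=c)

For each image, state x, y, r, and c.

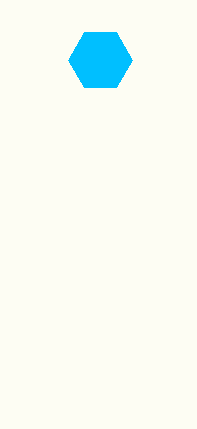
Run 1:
x = 100; y = 60; r = 32; c = 'deepskyblue'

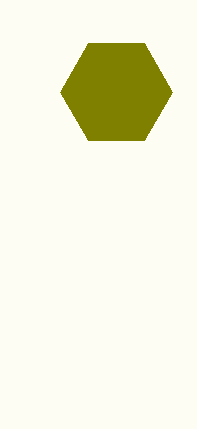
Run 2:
x = 116
y = 92
r = 56
c = 'olive'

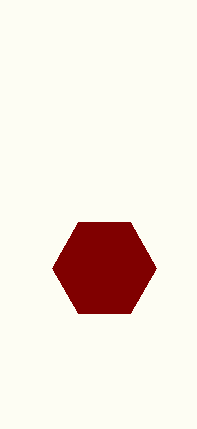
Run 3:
x = 104; y = 268; r = 52; c = 'maroon'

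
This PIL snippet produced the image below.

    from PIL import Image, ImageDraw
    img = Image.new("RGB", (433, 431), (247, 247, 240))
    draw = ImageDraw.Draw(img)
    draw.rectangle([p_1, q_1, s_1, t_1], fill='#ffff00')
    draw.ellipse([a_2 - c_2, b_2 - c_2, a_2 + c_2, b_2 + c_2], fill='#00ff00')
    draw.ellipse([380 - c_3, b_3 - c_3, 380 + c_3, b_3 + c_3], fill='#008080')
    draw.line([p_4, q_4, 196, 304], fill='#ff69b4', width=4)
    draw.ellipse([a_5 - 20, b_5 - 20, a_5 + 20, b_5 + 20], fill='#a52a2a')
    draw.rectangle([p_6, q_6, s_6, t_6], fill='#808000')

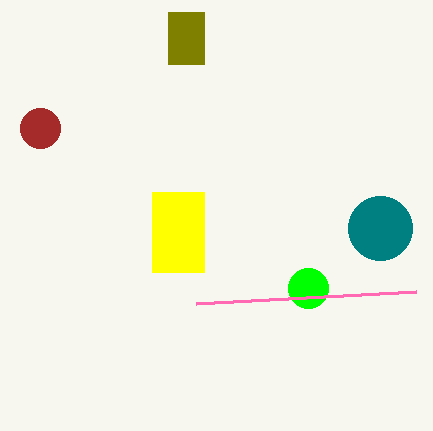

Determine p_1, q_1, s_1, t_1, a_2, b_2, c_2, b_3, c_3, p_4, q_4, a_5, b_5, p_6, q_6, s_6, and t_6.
p_1 = 152, q_1 = 192, s_1 = 204, t_1 = 272, a_2 = 308, b_2 = 288, c_2 = 20, b_3 = 228, c_3 = 32, p_4 = 416, q_4 = 292, a_5 = 40, b_5 = 128, p_6 = 168, q_6 = 12, s_6 = 204, t_6 = 64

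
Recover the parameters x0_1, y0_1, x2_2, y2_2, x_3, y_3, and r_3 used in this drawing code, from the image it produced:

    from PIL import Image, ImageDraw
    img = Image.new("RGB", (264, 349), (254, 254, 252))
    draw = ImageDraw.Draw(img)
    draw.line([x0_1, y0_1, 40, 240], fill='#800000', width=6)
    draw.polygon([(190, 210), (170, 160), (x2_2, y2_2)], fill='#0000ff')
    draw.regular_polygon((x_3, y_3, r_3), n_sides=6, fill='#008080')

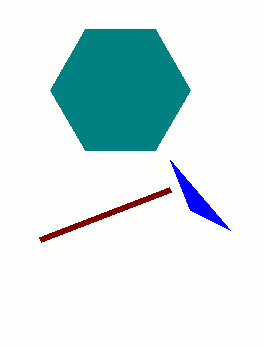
x0_1 = 170
y0_1 = 190
x2_2 = 230
y2_2 = 230
x_3 = 120
y_3 = 90
r_3 = 70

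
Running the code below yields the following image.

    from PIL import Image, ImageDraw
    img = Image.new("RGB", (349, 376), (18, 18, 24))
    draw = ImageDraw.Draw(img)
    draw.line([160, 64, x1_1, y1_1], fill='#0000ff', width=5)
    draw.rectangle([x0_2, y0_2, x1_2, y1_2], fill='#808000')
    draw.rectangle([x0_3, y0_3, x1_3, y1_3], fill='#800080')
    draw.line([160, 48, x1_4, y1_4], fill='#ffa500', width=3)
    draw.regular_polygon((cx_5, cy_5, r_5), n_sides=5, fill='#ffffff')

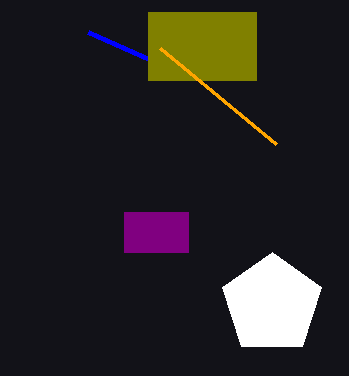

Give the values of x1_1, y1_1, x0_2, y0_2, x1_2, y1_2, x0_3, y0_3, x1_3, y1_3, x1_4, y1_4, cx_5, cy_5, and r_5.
x1_1 = 88
y1_1 = 32
x0_2 = 148
y0_2 = 12
x1_2 = 256
y1_2 = 80
x0_3 = 124
y0_3 = 212
x1_3 = 188
y1_3 = 252
x1_4 = 276
y1_4 = 144
cx_5 = 272
cy_5 = 304
r_5 = 52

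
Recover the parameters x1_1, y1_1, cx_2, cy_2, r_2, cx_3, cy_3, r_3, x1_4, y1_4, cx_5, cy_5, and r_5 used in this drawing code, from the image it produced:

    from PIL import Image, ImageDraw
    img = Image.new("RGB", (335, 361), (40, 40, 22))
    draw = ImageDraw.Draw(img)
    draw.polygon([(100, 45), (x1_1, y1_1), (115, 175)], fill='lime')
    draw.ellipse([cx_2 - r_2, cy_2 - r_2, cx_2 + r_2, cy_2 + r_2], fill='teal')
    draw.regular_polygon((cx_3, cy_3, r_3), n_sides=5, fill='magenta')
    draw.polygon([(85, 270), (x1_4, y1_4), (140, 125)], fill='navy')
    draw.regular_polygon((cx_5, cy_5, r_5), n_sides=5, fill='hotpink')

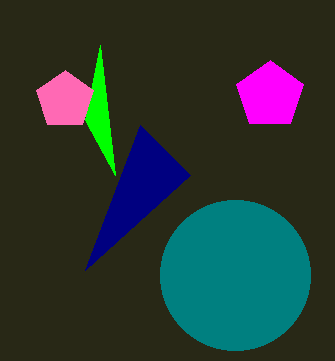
x1_1 = 85; y1_1 = 120; cx_2 = 235; cy_2 = 275; r_2 = 75; cx_3 = 270; cy_3 = 95; r_3 = 35; x1_4 = 190; y1_4 = 175; cx_5 = 65; cy_5 = 100; r_5 = 30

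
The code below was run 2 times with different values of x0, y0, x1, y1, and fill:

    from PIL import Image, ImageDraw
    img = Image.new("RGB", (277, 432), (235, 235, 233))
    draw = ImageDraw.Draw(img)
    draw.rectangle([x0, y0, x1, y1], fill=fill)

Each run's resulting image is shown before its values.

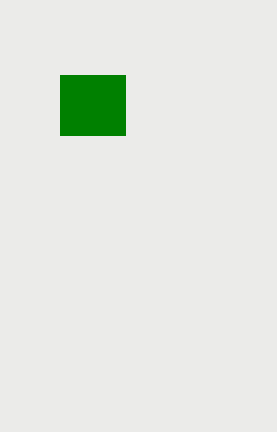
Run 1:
x0 = 60; y0 = 75; x1 = 125; y1 = 135; fill = 'green'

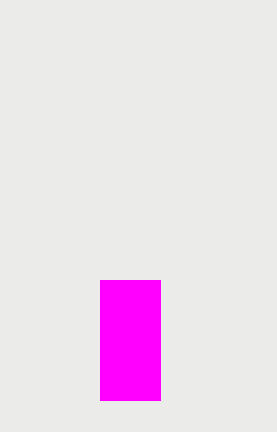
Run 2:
x0 = 100
y0 = 280
x1 = 160
y1 = 400
fill = 'magenta'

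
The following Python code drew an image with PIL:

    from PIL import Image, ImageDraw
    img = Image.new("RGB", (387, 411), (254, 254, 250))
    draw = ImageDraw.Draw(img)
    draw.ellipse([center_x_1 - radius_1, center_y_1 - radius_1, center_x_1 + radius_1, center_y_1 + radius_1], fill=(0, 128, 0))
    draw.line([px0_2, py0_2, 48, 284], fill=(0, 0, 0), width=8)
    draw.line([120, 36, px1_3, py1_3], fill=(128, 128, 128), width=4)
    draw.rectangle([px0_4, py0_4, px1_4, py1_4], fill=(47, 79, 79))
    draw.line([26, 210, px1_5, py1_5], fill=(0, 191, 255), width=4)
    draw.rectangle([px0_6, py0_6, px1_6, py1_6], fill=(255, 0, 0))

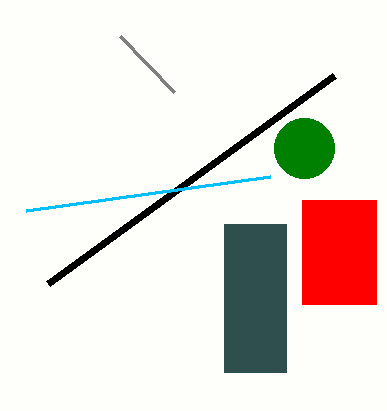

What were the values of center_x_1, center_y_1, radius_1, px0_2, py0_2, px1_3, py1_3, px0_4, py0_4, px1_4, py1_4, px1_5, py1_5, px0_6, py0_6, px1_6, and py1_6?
center_x_1 = 304; center_y_1 = 148; radius_1 = 30; px0_2 = 334; py0_2 = 76; px1_3 = 174; py1_3 = 92; px0_4 = 224; py0_4 = 224; px1_4 = 286; py1_4 = 372; px1_5 = 270; py1_5 = 176; px0_6 = 302; py0_6 = 200; px1_6 = 376; py1_6 = 304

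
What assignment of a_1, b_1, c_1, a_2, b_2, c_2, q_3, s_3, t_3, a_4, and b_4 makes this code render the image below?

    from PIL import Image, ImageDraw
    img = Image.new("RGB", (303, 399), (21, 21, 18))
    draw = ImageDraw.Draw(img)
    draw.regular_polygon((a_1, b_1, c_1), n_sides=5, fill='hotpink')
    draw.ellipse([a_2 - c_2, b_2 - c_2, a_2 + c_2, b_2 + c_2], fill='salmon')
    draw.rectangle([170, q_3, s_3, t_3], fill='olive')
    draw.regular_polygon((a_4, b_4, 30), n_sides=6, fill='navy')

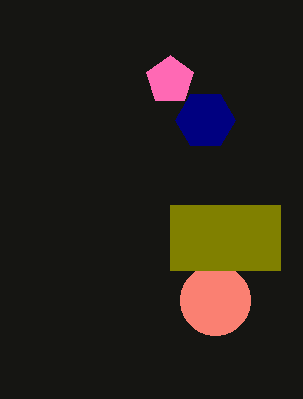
a_1 = 170, b_1 = 80, c_1 = 25, a_2 = 215, b_2 = 300, c_2 = 35, q_3 = 205, s_3 = 280, t_3 = 270, a_4 = 205, b_4 = 120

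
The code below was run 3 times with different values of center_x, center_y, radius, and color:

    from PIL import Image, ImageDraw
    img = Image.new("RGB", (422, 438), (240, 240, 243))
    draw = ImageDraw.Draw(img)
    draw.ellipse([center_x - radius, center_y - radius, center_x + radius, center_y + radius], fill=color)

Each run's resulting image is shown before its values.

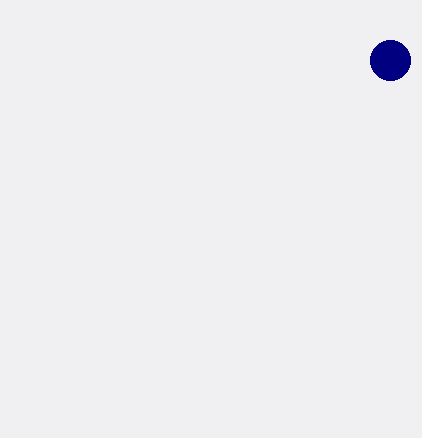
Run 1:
center_x = 390
center_y = 60
radius = 20
color = 'navy'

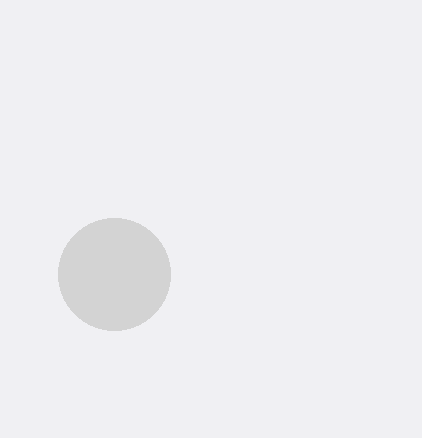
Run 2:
center_x = 114, center_y = 274, radius = 56, color = 'lightgray'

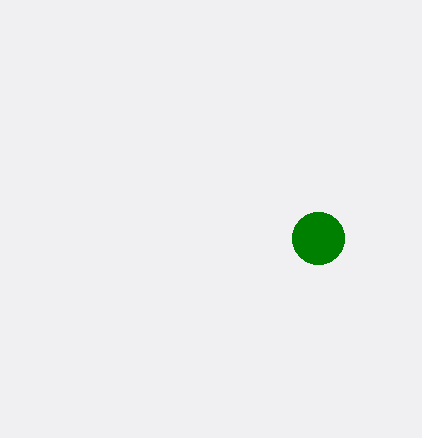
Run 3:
center_x = 318, center_y = 238, radius = 26, color = 'green'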